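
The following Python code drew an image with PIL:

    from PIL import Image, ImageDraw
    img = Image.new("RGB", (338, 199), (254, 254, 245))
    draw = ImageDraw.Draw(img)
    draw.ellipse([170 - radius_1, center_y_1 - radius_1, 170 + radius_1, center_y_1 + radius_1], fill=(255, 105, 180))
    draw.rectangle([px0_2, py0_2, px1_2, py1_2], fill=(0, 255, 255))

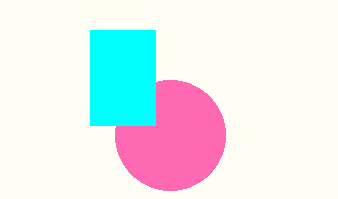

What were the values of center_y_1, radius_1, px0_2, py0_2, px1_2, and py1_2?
center_y_1 = 135; radius_1 = 55; px0_2 = 90; py0_2 = 30; px1_2 = 155; py1_2 = 125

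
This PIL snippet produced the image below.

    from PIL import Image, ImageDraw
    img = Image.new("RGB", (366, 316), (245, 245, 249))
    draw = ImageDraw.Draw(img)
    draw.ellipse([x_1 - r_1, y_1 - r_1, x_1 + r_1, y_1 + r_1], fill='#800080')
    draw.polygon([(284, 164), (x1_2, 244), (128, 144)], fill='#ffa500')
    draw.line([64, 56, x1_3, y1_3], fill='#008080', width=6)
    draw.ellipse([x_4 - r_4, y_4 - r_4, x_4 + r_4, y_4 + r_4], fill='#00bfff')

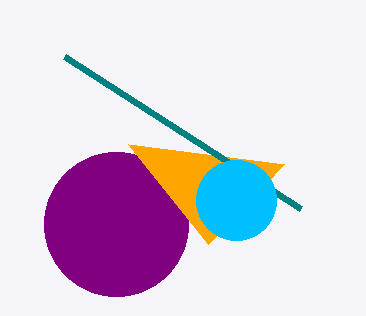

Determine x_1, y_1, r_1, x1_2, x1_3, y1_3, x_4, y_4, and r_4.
x_1 = 116, y_1 = 224, r_1 = 72, x1_2 = 208, x1_3 = 300, y1_3 = 208, x_4 = 236, y_4 = 200, r_4 = 40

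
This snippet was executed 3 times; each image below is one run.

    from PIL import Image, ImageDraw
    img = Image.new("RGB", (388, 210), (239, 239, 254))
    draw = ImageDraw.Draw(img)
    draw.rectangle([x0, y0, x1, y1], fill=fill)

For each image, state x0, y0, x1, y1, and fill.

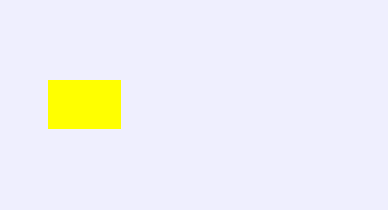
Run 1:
x0 = 48
y0 = 80
x1 = 120
y1 = 128
fill = 'yellow'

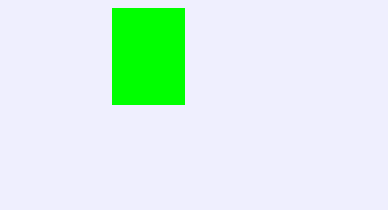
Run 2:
x0 = 112; y0 = 8; x1 = 184; y1 = 104; fill = 'lime'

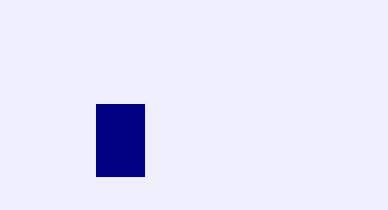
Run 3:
x0 = 96
y0 = 104
x1 = 144
y1 = 176
fill = 'navy'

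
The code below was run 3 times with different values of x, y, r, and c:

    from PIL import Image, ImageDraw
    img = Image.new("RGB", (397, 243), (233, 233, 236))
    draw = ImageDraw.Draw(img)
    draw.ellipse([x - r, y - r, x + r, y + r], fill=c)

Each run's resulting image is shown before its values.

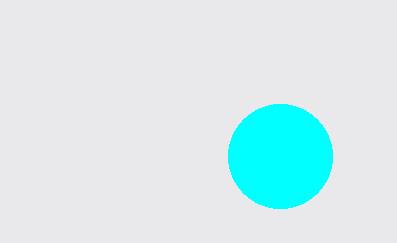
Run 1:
x = 280; y = 156; r = 52; c = 'cyan'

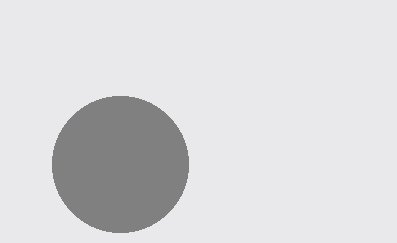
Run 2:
x = 120; y = 164; r = 68; c = 'gray'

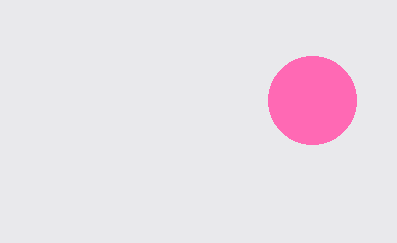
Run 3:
x = 312
y = 100
r = 44
c = 'hotpink'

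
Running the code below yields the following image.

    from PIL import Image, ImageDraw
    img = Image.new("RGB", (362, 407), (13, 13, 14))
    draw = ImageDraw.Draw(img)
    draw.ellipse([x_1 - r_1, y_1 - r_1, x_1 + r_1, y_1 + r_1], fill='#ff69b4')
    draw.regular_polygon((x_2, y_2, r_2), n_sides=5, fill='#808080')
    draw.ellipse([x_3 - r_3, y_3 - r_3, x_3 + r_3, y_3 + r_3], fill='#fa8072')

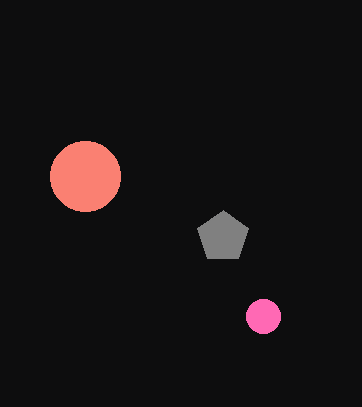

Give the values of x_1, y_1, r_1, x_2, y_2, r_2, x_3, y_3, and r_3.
x_1 = 263, y_1 = 316, r_1 = 17, x_2 = 223, y_2 = 237, r_2 = 27, x_3 = 85, y_3 = 176, r_3 = 35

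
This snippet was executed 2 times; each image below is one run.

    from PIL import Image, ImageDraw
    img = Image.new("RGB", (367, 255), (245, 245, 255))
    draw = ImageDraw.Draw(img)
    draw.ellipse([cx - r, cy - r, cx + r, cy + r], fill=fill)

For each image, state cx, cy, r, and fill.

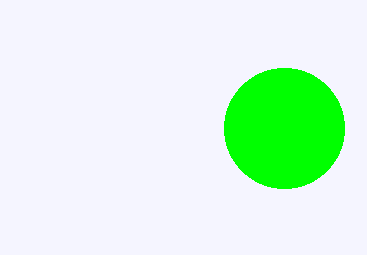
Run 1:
cx = 284
cy = 128
r = 60
fill = 'lime'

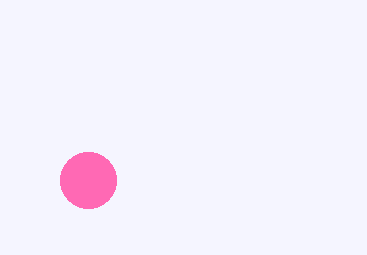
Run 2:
cx = 88; cy = 180; r = 28; fill = 'hotpink'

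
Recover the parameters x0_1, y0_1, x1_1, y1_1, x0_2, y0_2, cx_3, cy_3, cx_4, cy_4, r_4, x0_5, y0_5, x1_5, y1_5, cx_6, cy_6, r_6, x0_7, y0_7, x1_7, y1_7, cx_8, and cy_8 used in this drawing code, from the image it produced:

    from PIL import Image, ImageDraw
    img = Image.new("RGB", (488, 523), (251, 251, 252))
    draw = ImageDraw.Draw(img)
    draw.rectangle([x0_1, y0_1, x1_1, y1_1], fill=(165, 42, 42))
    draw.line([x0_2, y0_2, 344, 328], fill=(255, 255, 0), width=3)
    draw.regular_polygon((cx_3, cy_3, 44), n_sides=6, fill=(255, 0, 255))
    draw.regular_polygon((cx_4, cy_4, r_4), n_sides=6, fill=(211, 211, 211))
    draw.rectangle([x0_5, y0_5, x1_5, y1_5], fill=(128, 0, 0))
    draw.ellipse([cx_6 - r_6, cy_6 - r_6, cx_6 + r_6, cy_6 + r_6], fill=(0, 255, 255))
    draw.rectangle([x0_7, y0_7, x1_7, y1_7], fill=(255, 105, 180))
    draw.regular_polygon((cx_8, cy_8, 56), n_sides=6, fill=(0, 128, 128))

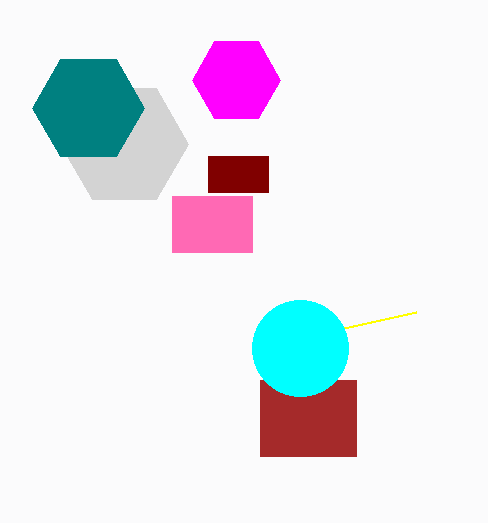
x0_1 = 260; y0_1 = 380; x1_1 = 356; y1_1 = 456; x0_2 = 416; y0_2 = 312; cx_3 = 236; cy_3 = 80; cx_4 = 124; cy_4 = 144; r_4 = 64; x0_5 = 208; y0_5 = 156; x1_5 = 268; y1_5 = 192; cx_6 = 300; cy_6 = 348; r_6 = 48; x0_7 = 172; y0_7 = 196; x1_7 = 252; y1_7 = 252; cx_8 = 88; cy_8 = 108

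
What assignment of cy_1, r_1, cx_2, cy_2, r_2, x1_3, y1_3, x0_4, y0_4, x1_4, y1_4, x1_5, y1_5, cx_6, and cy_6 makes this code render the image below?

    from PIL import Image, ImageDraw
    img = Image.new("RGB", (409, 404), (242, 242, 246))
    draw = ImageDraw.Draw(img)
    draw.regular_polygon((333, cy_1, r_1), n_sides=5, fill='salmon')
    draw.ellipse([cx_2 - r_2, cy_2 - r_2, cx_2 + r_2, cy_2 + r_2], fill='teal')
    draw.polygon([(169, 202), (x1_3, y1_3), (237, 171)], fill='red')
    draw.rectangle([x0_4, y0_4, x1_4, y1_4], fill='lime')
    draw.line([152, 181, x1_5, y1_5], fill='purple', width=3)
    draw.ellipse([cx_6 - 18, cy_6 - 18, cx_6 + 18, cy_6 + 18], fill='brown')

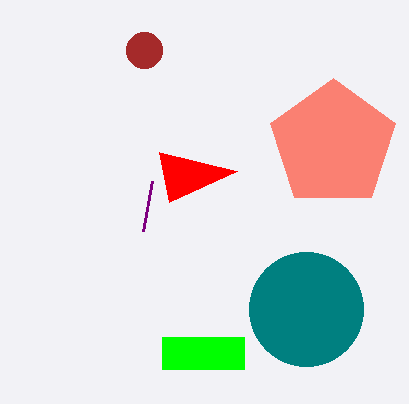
cy_1 = 144, r_1 = 66, cx_2 = 306, cy_2 = 309, r_2 = 57, x1_3 = 159, y1_3 = 152, x0_4 = 162, y0_4 = 337, x1_4 = 244, y1_4 = 369, x1_5 = 143, y1_5 = 231, cx_6 = 144, cy_6 = 50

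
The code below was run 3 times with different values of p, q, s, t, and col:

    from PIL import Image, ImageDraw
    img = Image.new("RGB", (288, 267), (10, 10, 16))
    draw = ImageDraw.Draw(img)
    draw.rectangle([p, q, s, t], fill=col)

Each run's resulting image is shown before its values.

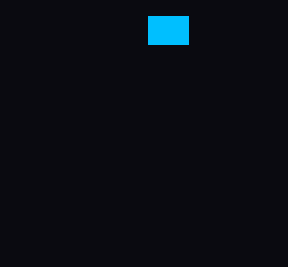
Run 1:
p = 148
q = 16
s = 188
t = 44
col = 'deepskyblue'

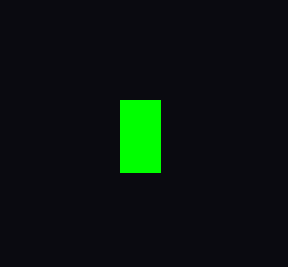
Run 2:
p = 120; q = 100; s = 160; t = 172; col = 'lime'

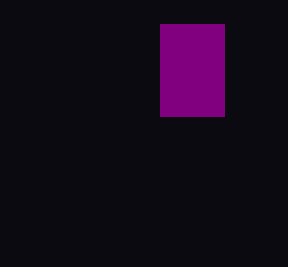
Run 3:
p = 160, q = 24, s = 224, t = 116, col = 'purple'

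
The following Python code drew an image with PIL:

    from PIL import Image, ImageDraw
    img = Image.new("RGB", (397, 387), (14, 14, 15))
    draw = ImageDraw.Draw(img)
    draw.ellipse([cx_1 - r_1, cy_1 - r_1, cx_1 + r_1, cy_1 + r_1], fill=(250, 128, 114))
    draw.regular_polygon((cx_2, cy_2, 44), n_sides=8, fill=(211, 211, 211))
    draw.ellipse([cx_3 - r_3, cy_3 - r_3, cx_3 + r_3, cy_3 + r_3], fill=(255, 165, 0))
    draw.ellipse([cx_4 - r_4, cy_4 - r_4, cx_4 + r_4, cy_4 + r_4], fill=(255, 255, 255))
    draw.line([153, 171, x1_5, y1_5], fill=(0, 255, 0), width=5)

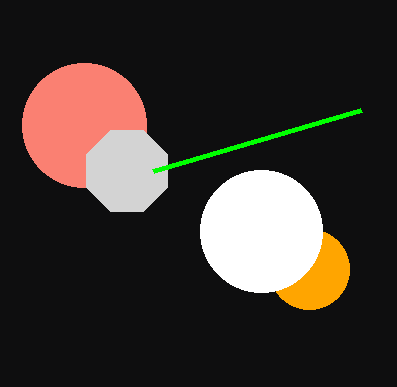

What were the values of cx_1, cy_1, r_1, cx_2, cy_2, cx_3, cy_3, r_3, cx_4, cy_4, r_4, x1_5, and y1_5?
cx_1 = 84
cy_1 = 125
r_1 = 62
cx_2 = 127
cy_2 = 171
cx_3 = 309
cy_3 = 269
r_3 = 40
cx_4 = 261
cy_4 = 231
r_4 = 61
x1_5 = 361
y1_5 = 110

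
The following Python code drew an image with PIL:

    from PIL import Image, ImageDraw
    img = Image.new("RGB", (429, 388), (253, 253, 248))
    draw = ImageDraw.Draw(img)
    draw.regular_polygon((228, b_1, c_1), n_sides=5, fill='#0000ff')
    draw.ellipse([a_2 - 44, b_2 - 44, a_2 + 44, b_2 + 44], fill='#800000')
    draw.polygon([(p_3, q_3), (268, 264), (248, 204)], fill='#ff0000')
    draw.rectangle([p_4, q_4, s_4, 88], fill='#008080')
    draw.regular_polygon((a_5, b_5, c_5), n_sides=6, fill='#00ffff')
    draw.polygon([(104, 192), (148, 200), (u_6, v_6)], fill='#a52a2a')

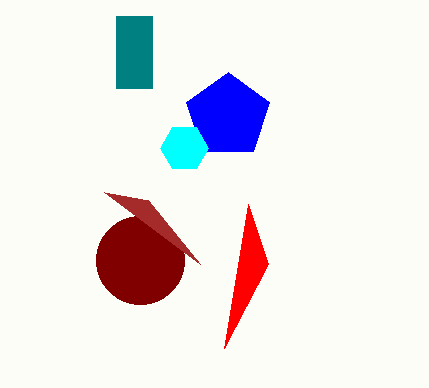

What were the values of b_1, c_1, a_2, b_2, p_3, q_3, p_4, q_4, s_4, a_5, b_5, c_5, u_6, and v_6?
b_1 = 116; c_1 = 44; a_2 = 140; b_2 = 260; p_3 = 224; q_3 = 348; p_4 = 116; q_4 = 16; s_4 = 152; a_5 = 184; b_5 = 148; c_5 = 24; u_6 = 200; v_6 = 264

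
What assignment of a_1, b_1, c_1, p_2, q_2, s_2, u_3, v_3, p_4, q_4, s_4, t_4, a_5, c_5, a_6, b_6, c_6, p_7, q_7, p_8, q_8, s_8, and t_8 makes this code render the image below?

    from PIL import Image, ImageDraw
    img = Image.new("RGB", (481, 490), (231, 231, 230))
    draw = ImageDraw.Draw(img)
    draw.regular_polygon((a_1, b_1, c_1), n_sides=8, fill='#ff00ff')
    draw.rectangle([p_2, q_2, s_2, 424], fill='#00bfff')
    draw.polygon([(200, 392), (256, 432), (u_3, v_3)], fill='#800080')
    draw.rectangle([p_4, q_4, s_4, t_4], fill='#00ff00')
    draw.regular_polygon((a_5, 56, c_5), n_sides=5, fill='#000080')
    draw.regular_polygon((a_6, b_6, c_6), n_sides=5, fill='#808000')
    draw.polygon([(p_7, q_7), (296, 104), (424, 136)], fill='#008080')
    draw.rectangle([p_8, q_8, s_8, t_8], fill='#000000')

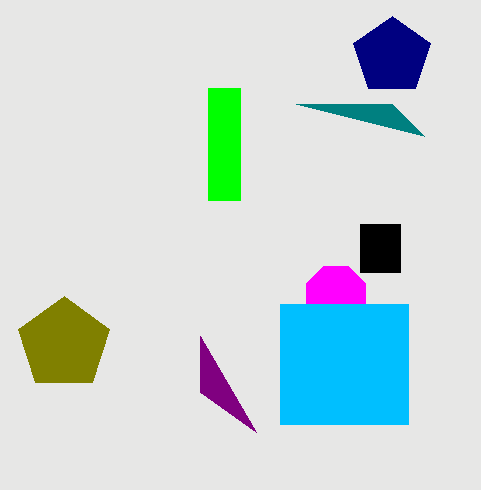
a_1 = 336, b_1 = 296, c_1 = 32, p_2 = 280, q_2 = 304, s_2 = 408, u_3 = 200, v_3 = 336, p_4 = 208, q_4 = 88, s_4 = 240, t_4 = 200, a_5 = 392, c_5 = 40, a_6 = 64, b_6 = 344, c_6 = 48, p_7 = 392, q_7 = 104, p_8 = 360, q_8 = 224, s_8 = 400, t_8 = 272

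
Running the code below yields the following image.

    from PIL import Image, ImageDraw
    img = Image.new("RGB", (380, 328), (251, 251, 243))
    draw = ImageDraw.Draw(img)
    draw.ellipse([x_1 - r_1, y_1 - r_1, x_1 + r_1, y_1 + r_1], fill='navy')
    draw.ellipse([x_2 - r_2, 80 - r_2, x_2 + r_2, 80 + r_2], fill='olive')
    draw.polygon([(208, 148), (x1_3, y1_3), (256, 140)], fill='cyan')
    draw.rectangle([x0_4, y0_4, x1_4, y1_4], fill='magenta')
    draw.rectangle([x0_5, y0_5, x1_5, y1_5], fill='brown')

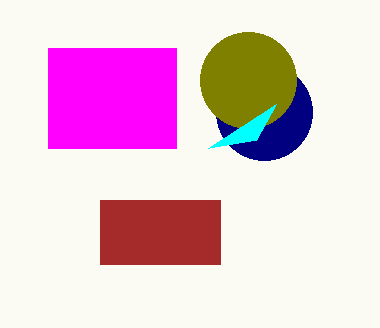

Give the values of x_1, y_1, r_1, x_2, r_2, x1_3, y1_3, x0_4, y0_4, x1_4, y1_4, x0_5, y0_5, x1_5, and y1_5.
x_1 = 264; y_1 = 112; r_1 = 48; x_2 = 248; r_2 = 48; x1_3 = 276; y1_3 = 104; x0_4 = 48; y0_4 = 48; x1_4 = 176; y1_4 = 148; x0_5 = 100; y0_5 = 200; x1_5 = 220; y1_5 = 264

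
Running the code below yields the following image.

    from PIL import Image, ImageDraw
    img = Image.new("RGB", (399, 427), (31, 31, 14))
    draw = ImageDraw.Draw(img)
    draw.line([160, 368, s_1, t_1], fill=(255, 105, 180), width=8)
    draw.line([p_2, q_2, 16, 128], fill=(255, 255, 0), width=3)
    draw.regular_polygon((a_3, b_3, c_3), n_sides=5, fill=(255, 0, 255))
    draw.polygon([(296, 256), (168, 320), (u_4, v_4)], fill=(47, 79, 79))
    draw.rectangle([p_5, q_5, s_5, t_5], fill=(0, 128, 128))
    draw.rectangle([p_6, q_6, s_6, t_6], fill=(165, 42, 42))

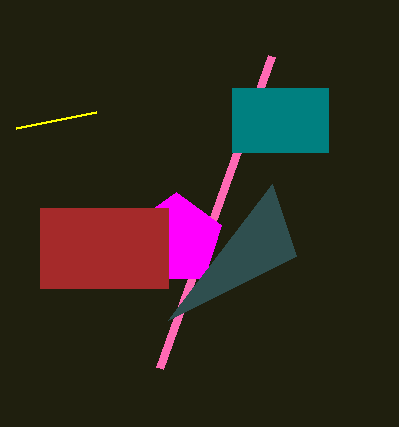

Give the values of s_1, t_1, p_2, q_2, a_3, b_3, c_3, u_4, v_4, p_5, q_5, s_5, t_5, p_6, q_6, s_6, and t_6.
s_1 = 272, t_1 = 56, p_2 = 96, q_2 = 112, a_3 = 176, b_3 = 240, c_3 = 48, u_4 = 272, v_4 = 184, p_5 = 232, q_5 = 88, s_5 = 328, t_5 = 152, p_6 = 40, q_6 = 208, s_6 = 168, t_6 = 288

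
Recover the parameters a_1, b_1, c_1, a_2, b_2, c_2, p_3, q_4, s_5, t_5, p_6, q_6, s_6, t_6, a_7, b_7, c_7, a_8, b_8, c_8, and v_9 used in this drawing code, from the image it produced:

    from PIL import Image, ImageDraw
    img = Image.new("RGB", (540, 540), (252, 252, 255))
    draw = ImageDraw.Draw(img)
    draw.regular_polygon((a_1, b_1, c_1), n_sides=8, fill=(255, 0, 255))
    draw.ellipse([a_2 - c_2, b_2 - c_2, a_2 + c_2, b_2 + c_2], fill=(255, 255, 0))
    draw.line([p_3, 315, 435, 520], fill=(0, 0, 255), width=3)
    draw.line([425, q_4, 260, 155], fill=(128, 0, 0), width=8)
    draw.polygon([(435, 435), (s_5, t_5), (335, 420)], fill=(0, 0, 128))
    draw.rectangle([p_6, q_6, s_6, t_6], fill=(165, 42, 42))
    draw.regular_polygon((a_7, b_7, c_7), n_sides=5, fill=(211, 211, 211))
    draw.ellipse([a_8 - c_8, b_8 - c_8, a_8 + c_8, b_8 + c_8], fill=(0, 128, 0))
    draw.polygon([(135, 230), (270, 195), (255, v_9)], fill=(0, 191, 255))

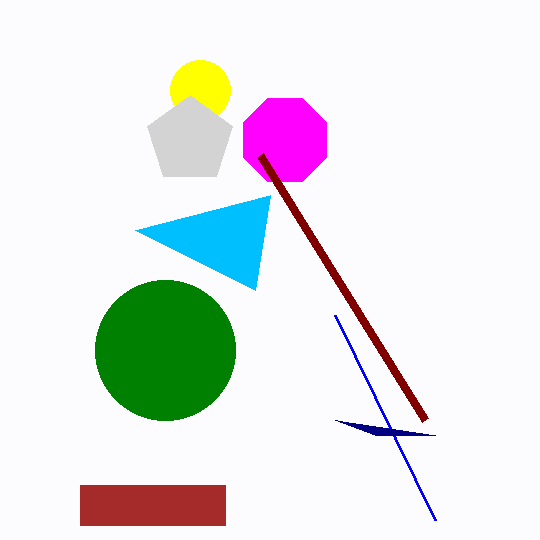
a_1 = 285; b_1 = 140; c_1 = 45; a_2 = 200; b_2 = 90; c_2 = 30; p_3 = 335; q_4 = 420; s_5 = 375; t_5 = 435; p_6 = 80; q_6 = 485; s_6 = 225; t_6 = 525; a_7 = 190; b_7 = 140; c_7 = 45; a_8 = 165; b_8 = 350; c_8 = 70; v_9 = 290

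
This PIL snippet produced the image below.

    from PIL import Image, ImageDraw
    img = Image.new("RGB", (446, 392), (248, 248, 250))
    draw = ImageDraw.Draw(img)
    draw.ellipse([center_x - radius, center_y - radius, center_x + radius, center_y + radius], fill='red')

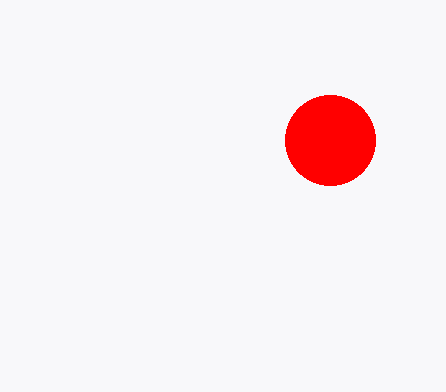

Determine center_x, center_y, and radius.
center_x = 330; center_y = 140; radius = 45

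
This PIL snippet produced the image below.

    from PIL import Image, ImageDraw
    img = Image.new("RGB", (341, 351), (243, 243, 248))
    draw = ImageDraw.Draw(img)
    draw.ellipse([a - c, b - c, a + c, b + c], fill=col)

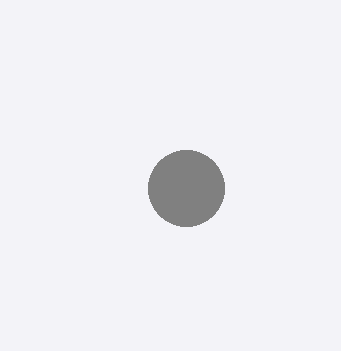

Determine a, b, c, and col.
a = 186, b = 188, c = 38, col = 'gray'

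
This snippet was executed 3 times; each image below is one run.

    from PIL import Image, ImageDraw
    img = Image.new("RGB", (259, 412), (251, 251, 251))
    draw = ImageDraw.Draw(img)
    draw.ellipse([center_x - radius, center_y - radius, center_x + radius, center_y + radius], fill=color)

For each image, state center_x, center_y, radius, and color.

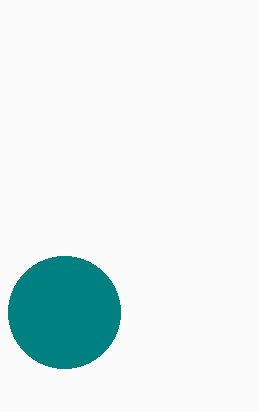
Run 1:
center_x = 64, center_y = 312, radius = 56, color = 'teal'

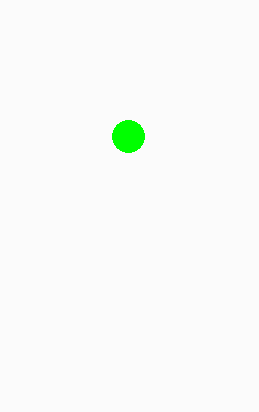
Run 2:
center_x = 128; center_y = 136; radius = 16; color = 'lime'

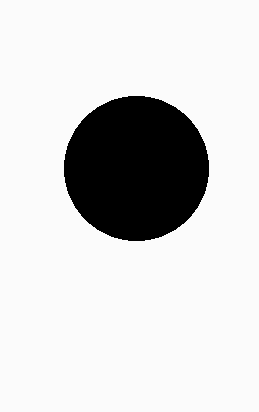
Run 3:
center_x = 136, center_y = 168, radius = 72, color = 'black'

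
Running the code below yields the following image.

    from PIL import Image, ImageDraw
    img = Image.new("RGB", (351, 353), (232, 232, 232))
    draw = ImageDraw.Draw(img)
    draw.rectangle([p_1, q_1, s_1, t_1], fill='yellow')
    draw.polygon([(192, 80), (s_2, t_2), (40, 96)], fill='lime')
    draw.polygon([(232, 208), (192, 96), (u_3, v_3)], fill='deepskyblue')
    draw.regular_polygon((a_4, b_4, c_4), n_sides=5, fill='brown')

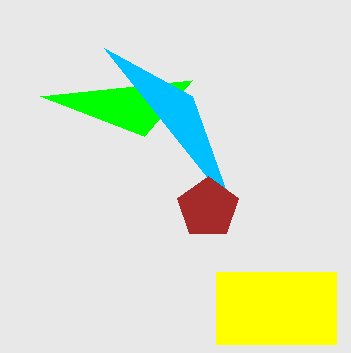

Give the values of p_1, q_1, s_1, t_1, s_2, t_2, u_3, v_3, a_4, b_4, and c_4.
p_1 = 216; q_1 = 272; s_1 = 336; t_1 = 344; s_2 = 144; t_2 = 136; u_3 = 104; v_3 = 48; a_4 = 208; b_4 = 208; c_4 = 32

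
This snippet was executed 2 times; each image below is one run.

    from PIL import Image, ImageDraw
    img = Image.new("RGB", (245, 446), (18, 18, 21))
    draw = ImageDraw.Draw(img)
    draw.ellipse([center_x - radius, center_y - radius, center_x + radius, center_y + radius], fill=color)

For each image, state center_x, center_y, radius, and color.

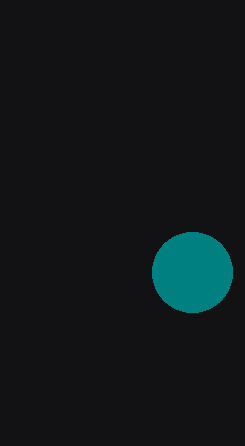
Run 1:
center_x = 192, center_y = 272, radius = 40, color = 'teal'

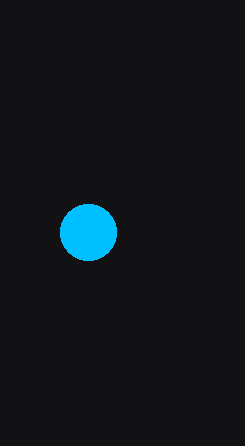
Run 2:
center_x = 88
center_y = 232
radius = 28
color = 'deepskyblue'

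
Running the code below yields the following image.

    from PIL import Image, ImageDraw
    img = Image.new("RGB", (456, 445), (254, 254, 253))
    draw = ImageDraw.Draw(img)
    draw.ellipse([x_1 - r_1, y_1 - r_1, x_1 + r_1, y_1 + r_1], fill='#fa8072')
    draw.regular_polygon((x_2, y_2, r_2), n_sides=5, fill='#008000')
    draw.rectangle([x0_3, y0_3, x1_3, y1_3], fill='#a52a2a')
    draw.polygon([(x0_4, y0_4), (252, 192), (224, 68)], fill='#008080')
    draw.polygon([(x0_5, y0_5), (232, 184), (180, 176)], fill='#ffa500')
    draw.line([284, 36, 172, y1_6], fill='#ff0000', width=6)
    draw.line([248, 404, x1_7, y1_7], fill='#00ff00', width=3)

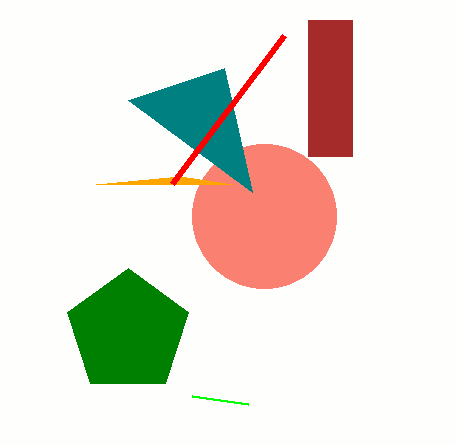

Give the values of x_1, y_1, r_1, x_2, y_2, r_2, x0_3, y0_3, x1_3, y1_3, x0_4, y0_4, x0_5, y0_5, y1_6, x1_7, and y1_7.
x_1 = 264, y_1 = 216, r_1 = 72, x_2 = 128, y_2 = 332, r_2 = 64, x0_3 = 308, y0_3 = 20, x1_3 = 352, y1_3 = 156, x0_4 = 128, y0_4 = 100, x0_5 = 96, y0_5 = 184, y1_6 = 184, x1_7 = 192, y1_7 = 396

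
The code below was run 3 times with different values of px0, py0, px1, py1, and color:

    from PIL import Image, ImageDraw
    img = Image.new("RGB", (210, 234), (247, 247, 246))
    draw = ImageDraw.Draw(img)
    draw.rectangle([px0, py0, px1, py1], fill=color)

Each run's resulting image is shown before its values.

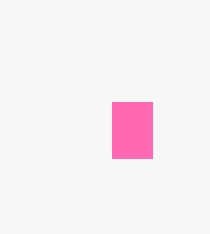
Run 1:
px0 = 112, py0 = 102, px1 = 152, py1 = 158, color = 'hotpink'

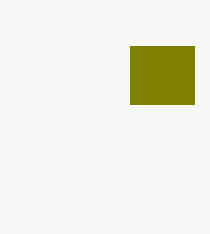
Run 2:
px0 = 130
py0 = 46
px1 = 194
py1 = 104
color = 'olive'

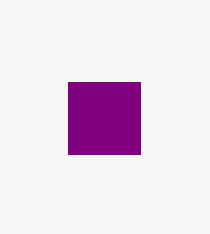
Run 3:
px0 = 68, py0 = 82, px1 = 140, py1 = 154, color = 'purple'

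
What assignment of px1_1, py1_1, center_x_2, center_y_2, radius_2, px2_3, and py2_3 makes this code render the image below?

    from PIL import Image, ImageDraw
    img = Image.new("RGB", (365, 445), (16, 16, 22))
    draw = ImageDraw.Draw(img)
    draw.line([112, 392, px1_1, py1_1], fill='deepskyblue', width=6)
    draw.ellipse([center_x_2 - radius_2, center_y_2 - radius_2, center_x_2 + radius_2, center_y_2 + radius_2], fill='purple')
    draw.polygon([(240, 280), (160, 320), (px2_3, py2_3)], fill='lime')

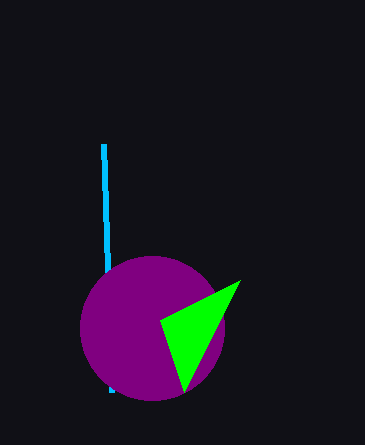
px1_1 = 104, py1_1 = 144, center_x_2 = 152, center_y_2 = 328, radius_2 = 72, px2_3 = 184, py2_3 = 392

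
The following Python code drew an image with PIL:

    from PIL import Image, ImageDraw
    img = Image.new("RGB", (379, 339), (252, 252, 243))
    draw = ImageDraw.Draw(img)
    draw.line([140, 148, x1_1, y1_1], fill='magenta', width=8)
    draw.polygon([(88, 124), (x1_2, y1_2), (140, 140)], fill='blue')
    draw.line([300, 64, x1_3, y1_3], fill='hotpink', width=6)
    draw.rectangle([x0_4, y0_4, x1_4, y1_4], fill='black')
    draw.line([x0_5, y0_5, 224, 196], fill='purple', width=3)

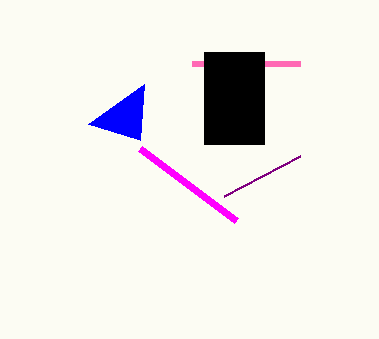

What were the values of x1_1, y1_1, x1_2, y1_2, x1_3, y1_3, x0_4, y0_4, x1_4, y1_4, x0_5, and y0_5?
x1_1 = 236; y1_1 = 220; x1_2 = 144; y1_2 = 84; x1_3 = 192; y1_3 = 64; x0_4 = 204; y0_4 = 52; x1_4 = 264; y1_4 = 144; x0_5 = 300; y0_5 = 156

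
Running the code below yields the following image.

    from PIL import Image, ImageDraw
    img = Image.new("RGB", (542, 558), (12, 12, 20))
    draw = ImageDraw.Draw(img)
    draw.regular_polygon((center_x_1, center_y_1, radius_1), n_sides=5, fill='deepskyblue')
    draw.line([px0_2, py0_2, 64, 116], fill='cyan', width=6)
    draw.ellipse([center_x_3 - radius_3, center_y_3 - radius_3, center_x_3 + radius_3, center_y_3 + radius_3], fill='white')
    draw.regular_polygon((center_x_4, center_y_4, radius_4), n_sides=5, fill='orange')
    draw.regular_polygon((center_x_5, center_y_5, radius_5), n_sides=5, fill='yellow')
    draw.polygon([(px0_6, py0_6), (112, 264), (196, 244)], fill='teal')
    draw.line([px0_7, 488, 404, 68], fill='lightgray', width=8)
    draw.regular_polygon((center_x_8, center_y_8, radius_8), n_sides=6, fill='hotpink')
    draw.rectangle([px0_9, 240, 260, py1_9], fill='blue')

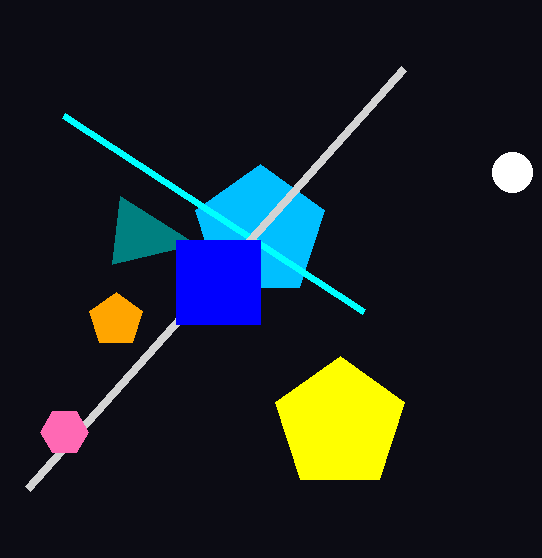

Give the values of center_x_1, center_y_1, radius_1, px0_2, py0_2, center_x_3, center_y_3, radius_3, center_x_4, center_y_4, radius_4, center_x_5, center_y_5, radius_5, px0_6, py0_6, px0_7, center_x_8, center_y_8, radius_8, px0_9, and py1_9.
center_x_1 = 260
center_y_1 = 232
radius_1 = 68
px0_2 = 364
py0_2 = 312
center_x_3 = 512
center_y_3 = 172
radius_3 = 20
center_x_4 = 116
center_y_4 = 320
radius_4 = 28
center_x_5 = 340
center_y_5 = 424
radius_5 = 68
px0_6 = 120
py0_6 = 196
px0_7 = 28
center_x_8 = 64
center_y_8 = 432
radius_8 = 24
px0_9 = 176
py1_9 = 324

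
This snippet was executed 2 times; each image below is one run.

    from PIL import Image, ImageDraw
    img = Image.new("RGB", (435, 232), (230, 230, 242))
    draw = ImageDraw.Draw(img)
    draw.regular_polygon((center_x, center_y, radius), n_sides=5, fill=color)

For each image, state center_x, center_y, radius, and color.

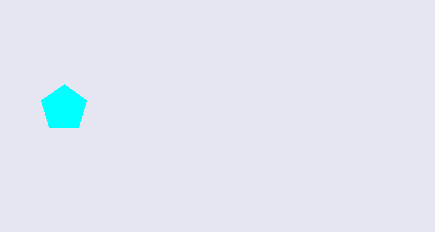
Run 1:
center_x = 64, center_y = 108, radius = 24, color = 'cyan'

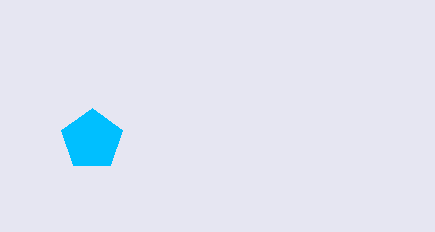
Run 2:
center_x = 92, center_y = 140, radius = 32, color = 'deepskyblue'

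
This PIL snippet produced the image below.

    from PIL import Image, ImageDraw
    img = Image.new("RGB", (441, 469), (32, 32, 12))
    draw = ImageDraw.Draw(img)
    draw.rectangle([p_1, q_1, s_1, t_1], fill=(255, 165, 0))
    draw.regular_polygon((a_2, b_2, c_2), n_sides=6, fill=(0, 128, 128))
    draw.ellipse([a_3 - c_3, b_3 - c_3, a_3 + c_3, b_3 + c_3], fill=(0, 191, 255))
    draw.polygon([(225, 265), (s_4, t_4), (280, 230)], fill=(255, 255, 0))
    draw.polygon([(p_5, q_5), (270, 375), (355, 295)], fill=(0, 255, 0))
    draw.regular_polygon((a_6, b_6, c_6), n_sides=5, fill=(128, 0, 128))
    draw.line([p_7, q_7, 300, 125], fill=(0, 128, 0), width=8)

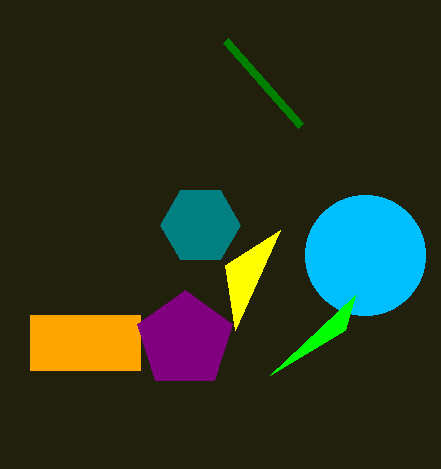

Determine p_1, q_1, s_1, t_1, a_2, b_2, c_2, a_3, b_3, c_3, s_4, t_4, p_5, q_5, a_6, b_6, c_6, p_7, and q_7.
p_1 = 30, q_1 = 315, s_1 = 140, t_1 = 370, a_2 = 200, b_2 = 225, c_2 = 40, a_3 = 365, b_3 = 255, c_3 = 60, s_4 = 235, t_4 = 330, p_5 = 345, q_5 = 330, a_6 = 185, b_6 = 340, c_6 = 50, p_7 = 225, q_7 = 40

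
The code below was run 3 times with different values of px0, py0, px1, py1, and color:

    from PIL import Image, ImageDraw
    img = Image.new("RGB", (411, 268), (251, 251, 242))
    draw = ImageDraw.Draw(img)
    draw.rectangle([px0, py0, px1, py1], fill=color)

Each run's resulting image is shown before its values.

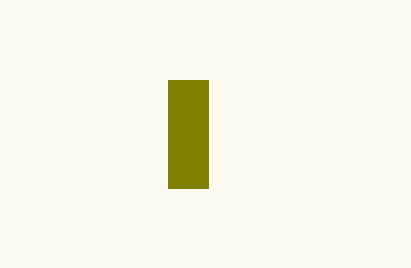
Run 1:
px0 = 168; py0 = 80; px1 = 208; py1 = 188; color = 'olive'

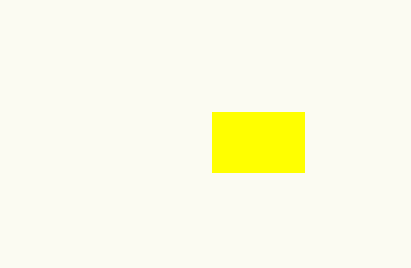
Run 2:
px0 = 212; py0 = 112; px1 = 304; py1 = 172; color = 'yellow'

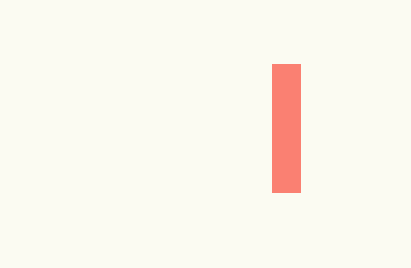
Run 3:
px0 = 272, py0 = 64, px1 = 300, py1 = 192, color = 'salmon'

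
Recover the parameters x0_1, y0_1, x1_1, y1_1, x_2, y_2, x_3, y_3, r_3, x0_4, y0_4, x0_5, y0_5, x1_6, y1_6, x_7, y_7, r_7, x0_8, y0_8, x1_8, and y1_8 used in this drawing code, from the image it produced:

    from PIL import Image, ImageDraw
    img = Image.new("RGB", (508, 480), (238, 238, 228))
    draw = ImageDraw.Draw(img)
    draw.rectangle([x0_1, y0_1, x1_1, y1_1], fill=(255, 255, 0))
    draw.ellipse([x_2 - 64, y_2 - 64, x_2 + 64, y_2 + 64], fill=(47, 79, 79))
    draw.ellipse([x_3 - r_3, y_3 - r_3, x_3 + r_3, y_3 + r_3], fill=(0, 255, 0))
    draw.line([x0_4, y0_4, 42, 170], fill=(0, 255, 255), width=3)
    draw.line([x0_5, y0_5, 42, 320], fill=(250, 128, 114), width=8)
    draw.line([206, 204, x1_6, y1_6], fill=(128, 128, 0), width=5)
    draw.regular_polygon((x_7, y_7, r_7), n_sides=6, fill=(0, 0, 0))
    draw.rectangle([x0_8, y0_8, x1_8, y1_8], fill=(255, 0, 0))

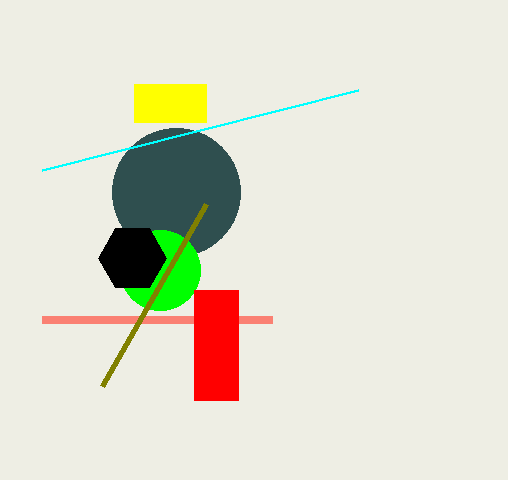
x0_1 = 134; y0_1 = 84; x1_1 = 206; y1_1 = 122; x_2 = 176; y_2 = 192; x_3 = 160; y_3 = 270; r_3 = 40; x0_4 = 358; y0_4 = 90; x0_5 = 272; y0_5 = 320; x1_6 = 102; y1_6 = 386; x_7 = 132; y_7 = 258; r_7 = 34; x0_8 = 194; y0_8 = 290; x1_8 = 238; y1_8 = 400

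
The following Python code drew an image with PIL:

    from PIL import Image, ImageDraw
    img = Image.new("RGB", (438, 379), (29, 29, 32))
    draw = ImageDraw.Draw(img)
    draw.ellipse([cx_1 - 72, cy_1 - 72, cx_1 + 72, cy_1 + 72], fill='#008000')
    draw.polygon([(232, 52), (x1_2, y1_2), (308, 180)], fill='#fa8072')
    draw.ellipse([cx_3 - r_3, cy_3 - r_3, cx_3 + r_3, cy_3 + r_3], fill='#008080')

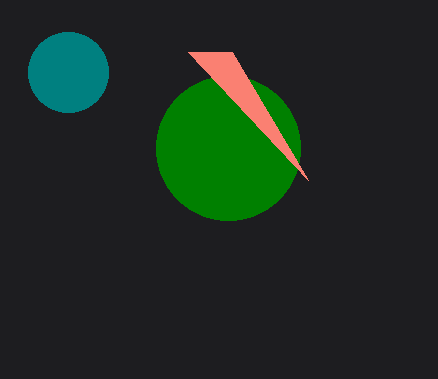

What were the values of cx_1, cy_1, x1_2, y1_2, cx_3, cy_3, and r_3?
cx_1 = 228; cy_1 = 148; x1_2 = 188; y1_2 = 52; cx_3 = 68; cy_3 = 72; r_3 = 40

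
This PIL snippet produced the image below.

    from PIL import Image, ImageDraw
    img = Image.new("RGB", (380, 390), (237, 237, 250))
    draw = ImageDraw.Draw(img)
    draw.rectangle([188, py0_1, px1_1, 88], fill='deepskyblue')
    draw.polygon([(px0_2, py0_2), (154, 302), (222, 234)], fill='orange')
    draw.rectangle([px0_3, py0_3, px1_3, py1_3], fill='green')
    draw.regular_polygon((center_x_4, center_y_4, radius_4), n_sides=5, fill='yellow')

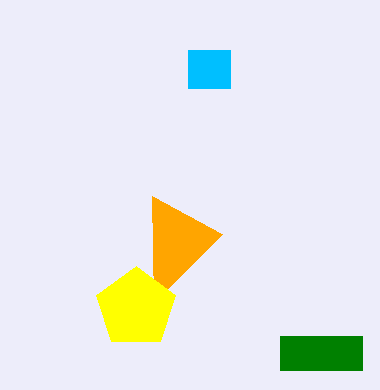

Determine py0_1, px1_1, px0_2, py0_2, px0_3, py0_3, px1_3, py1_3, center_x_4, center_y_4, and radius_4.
py0_1 = 50, px1_1 = 230, px0_2 = 152, py0_2 = 196, px0_3 = 280, py0_3 = 336, px1_3 = 362, py1_3 = 370, center_x_4 = 136, center_y_4 = 308, radius_4 = 42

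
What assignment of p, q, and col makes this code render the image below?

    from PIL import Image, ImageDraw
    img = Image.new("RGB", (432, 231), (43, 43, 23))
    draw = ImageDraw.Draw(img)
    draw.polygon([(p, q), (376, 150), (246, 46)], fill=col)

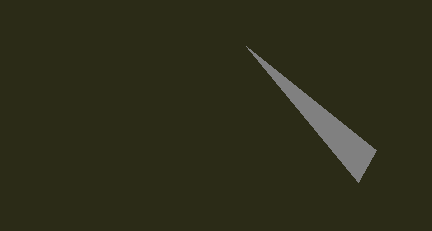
p = 358; q = 182; col = 'gray'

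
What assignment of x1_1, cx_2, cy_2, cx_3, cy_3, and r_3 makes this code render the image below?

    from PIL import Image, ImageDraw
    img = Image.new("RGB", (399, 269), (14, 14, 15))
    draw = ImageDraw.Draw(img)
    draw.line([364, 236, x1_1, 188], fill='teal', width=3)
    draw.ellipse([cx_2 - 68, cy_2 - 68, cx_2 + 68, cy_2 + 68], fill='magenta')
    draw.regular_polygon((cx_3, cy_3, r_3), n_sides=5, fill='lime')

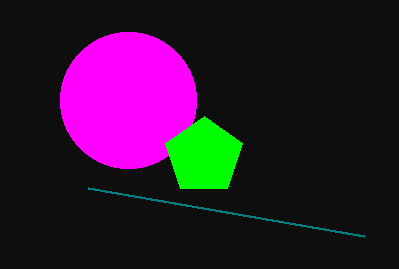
x1_1 = 88
cx_2 = 128
cy_2 = 100
cx_3 = 204
cy_3 = 156
r_3 = 40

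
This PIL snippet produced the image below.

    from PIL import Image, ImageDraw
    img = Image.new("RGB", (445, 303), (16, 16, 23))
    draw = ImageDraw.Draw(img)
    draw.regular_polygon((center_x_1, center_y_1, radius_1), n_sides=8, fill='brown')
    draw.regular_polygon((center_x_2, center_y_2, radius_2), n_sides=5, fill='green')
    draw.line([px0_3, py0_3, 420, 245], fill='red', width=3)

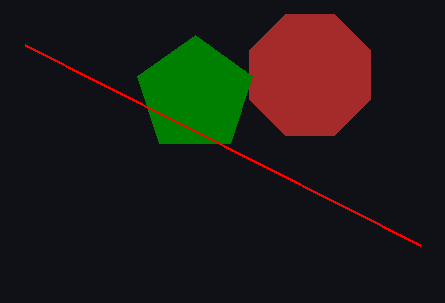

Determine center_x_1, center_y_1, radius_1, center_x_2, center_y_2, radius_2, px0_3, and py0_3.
center_x_1 = 310; center_y_1 = 75; radius_1 = 65; center_x_2 = 195; center_y_2 = 95; radius_2 = 60; px0_3 = 25; py0_3 = 45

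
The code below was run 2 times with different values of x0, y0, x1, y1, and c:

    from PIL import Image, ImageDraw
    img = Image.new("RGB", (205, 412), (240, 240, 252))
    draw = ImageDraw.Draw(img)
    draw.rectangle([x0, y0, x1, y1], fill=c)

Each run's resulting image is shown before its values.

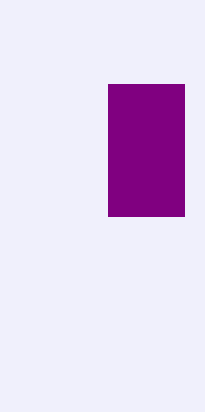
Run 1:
x0 = 108, y0 = 84, x1 = 184, y1 = 216, c = 'purple'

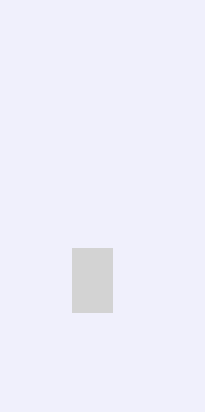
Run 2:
x0 = 72
y0 = 248
x1 = 112
y1 = 312
c = 'lightgray'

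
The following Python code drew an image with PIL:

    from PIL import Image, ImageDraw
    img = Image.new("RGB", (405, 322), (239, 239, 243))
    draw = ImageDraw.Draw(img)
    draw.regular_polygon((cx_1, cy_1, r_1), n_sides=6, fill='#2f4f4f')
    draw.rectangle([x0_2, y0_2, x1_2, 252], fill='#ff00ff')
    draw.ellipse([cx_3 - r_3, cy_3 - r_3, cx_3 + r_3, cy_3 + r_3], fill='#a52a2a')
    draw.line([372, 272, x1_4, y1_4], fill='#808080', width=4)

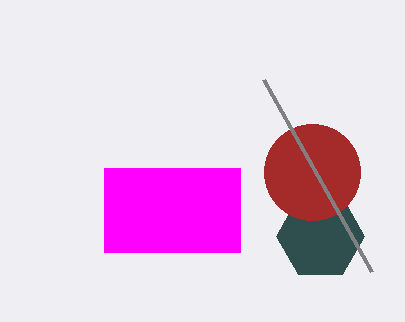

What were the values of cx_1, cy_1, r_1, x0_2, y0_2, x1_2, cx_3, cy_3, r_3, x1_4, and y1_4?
cx_1 = 320; cy_1 = 236; r_1 = 44; x0_2 = 104; y0_2 = 168; x1_2 = 240; cx_3 = 312; cy_3 = 172; r_3 = 48; x1_4 = 264; y1_4 = 80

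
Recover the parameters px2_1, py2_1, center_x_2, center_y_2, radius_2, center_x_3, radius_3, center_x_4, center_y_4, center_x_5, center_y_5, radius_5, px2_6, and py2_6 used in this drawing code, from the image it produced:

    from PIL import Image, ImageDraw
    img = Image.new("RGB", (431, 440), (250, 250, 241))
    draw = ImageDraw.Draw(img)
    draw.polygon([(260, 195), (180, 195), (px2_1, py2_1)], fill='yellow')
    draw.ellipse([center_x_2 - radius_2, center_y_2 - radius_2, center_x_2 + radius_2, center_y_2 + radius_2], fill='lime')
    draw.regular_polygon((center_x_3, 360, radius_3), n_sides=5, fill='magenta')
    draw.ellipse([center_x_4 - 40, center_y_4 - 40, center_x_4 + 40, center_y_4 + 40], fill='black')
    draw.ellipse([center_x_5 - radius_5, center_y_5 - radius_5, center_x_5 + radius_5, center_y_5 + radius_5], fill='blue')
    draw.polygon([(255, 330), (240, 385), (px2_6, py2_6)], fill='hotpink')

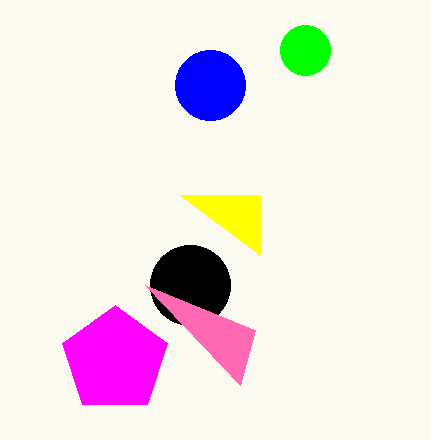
px2_1 = 260; py2_1 = 255; center_x_2 = 305; center_y_2 = 50; radius_2 = 25; center_x_3 = 115; radius_3 = 55; center_x_4 = 190; center_y_4 = 285; center_x_5 = 210; center_y_5 = 85; radius_5 = 35; px2_6 = 145; py2_6 = 285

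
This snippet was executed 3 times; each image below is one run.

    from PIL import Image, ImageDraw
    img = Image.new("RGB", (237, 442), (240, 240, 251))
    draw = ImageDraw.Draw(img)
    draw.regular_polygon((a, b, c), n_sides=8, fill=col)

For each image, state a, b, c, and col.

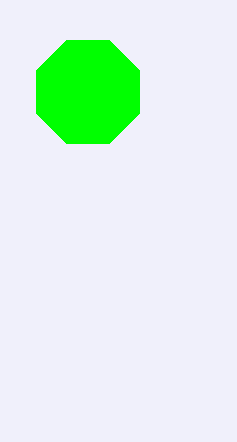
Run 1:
a = 88, b = 92, c = 56, col = 'lime'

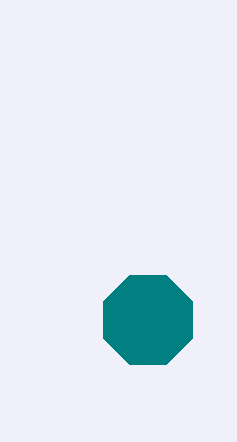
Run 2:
a = 148
b = 320
c = 48
col = 'teal'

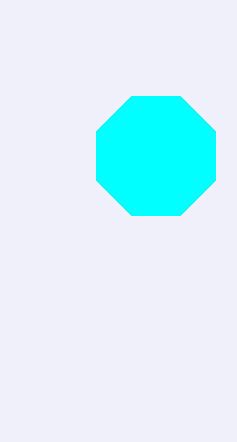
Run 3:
a = 156
b = 156
c = 64
col = 'cyan'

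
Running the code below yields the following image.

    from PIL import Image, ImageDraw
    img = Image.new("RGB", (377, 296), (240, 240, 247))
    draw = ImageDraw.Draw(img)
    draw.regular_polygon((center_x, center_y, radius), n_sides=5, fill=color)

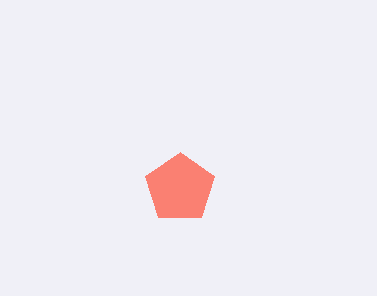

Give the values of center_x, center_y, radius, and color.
center_x = 180; center_y = 188; radius = 36; color = 'salmon'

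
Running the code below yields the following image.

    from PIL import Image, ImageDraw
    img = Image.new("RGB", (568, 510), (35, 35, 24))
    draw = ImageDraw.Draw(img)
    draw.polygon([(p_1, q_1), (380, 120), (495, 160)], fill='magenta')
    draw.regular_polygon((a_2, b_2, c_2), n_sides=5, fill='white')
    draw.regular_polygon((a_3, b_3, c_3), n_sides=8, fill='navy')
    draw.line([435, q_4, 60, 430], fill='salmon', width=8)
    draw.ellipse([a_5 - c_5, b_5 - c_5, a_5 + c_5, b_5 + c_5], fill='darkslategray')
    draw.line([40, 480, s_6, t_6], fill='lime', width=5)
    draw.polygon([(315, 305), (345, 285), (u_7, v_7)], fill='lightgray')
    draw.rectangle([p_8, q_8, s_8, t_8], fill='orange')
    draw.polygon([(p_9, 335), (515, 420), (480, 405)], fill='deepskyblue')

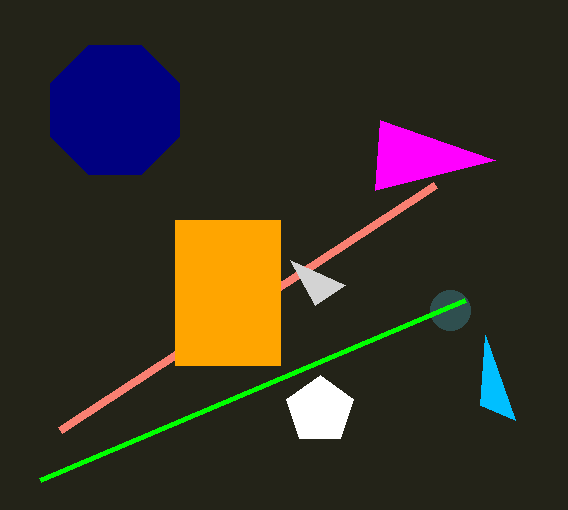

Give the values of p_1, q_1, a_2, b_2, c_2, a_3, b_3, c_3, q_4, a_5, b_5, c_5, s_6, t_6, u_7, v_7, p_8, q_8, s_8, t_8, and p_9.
p_1 = 375, q_1 = 190, a_2 = 320, b_2 = 410, c_2 = 35, a_3 = 115, b_3 = 110, c_3 = 70, q_4 = 185, a_5 = 450, b_5 = 310, c_5 = 20, s_6 = 465, t_6 = 300, u_7 = 290, v_7 = 260, p_8 = 175, q_8 = 220, s_8 = 280, t_8 = 365, p_9 = 485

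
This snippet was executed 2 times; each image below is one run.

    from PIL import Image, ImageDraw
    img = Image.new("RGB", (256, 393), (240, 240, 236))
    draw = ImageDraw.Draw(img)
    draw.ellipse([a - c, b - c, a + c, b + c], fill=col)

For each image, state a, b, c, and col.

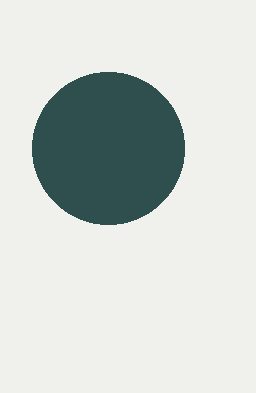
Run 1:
a = 108, b = 148, c = 76, col = 'darkslategray'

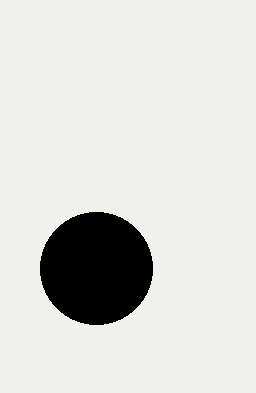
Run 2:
a = 96
b = 268
c = 56
col = 'black'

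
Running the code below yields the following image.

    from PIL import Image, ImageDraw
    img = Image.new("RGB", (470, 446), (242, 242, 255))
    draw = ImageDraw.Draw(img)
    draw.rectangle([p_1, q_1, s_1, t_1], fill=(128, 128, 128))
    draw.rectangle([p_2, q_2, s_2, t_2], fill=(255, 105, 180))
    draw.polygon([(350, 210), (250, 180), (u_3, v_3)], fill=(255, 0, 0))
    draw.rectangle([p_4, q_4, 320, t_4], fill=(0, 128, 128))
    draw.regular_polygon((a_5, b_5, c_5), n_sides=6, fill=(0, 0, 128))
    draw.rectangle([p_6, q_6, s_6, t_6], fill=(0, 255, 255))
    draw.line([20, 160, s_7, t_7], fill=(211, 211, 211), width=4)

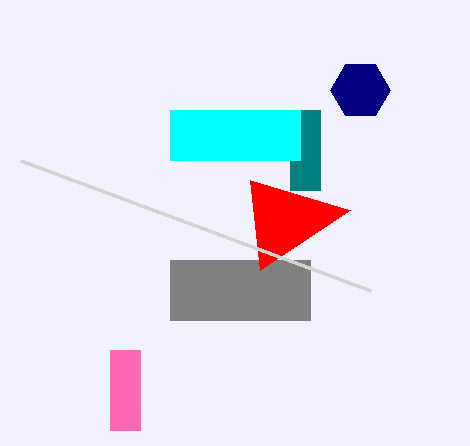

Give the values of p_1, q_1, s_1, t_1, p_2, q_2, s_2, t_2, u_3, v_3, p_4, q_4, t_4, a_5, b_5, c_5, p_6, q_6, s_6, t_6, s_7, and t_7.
p_1 = 170
q_1 = 260
s_1 = 310
t_1 = 320
p_2 = 110
q_2 = 350
s_2 = 140
t_2 = 430
u_3 = 260
v_3 = 270
p_4 = 290
q_4 = 110
t_4 = 190
a_5 = 360
b_5 = 90
c_5 = 30
p_6 = 170
q_6 = 110
s_6 = 300
t_6 = 160
s_7 = 370
t_7 = 290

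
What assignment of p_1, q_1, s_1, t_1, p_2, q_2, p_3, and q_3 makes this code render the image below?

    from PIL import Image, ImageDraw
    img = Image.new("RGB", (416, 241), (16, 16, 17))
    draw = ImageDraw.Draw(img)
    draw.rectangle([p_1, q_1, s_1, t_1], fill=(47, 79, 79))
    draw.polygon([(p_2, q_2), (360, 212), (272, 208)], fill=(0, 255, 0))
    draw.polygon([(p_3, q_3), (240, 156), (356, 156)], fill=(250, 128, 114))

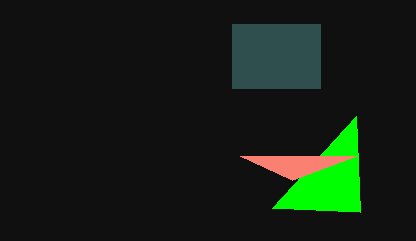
p_1 = 232, q_1 = 24, s_1 = 320, t_1 = 88, p_2 = 356, q_2 = 116, p_3 = 292, q_3 = 180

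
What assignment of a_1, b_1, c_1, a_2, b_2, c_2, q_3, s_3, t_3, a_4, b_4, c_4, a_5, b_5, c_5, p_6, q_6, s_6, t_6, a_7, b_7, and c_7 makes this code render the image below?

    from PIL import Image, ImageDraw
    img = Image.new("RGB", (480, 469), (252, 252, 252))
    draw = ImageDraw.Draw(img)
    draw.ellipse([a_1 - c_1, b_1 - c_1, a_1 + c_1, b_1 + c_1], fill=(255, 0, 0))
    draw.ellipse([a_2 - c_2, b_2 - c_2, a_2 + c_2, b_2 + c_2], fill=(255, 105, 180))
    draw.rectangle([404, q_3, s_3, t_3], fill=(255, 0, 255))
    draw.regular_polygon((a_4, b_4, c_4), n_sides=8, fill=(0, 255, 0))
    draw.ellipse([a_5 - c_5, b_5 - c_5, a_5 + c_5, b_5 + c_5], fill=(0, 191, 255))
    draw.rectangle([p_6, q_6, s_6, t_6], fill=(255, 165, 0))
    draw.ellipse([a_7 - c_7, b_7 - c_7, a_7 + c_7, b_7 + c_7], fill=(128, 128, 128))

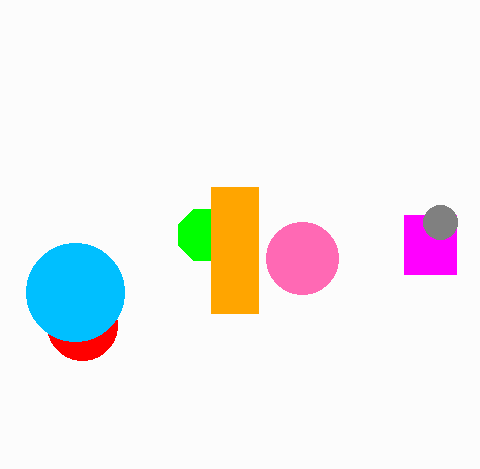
a_1 = 82; b_1 = 325; c_1 = 35; a_2 = 302; b_2 = 258; c_2 = 36; q_3 = 215; s_3 = 456; t_3 = 274; a_4 = 204; b_4 = 235; c_4 = 28; a_5 = 75; b_5 = 292; c_5 = 49; p_6 = 211; q_6 = 187; s_6 = 258; t_6 = 313; a_7 = 440; b_7 = 222; c_7 = 17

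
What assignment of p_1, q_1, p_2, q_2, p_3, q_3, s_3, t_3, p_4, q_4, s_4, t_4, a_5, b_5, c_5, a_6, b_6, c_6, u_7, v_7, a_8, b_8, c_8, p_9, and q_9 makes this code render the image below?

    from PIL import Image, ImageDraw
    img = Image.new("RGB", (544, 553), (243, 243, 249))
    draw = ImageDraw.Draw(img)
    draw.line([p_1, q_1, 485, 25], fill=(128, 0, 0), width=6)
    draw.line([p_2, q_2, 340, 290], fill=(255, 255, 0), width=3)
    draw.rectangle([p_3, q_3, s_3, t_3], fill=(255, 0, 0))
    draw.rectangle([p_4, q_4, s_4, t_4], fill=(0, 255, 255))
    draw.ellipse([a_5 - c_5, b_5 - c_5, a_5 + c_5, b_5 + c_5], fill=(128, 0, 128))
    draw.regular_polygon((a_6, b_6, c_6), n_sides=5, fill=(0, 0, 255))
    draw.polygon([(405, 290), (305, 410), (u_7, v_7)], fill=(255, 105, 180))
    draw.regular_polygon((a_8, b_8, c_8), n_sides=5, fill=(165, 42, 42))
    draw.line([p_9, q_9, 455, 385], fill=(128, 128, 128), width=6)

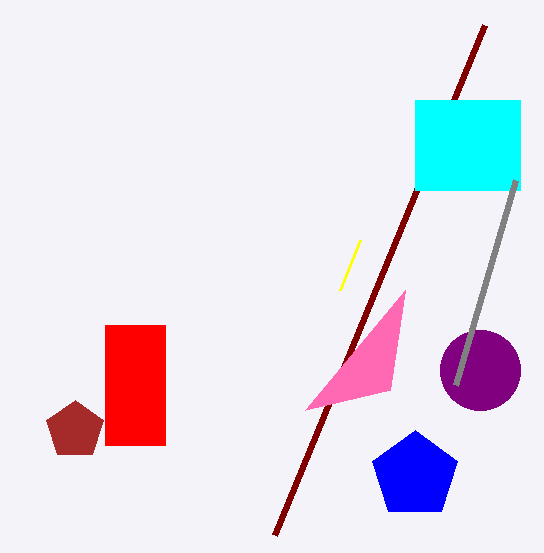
p_1 = 275; q_1 = 535; p_2 = 360; q_2 = 240; p_3 = 105; q_3 = 325; s_3 = 165; t_3 = 445; p_4 = 415; q_4 = 100; s_4 = 520; t_4 = 190; a_5 = 480; b_5 = 370; c_5 = 40; a_6 = 415; b_6 = 475; c_6 = 45; u_7 = 390; v_7 = 390; a_8 = 75; b_8 = 430; c_8 = 30; p_9 = 515; q_9 = 180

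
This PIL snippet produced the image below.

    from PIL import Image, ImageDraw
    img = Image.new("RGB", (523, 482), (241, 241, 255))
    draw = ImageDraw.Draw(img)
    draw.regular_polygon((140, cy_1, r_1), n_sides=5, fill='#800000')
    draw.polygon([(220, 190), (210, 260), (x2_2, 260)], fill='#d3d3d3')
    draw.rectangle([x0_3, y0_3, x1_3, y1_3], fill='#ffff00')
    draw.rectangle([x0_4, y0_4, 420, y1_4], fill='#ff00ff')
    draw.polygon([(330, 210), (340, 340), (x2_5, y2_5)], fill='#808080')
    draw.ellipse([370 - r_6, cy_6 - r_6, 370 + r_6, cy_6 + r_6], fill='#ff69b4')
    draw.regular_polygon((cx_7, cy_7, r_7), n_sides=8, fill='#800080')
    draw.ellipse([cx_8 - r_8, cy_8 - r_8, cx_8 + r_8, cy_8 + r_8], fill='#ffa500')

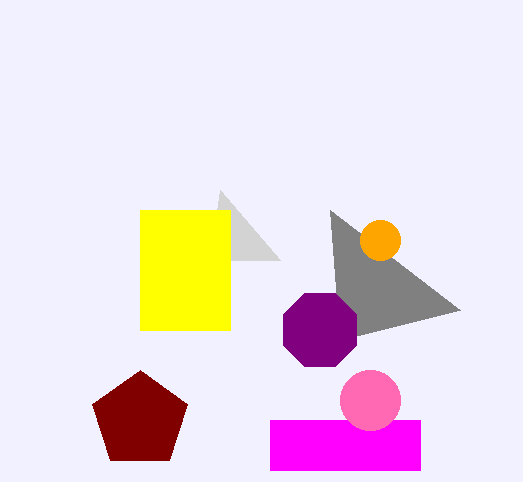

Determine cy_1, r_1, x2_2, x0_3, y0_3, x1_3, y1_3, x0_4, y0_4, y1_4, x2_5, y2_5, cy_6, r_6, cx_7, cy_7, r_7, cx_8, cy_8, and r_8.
cy_1 = 420; r_1 = 50; x2_2 = 280; x0_3 = 140; y0_3 = 210; x1_3 = 230; y1_3 = 330; x0_4 = 270; y0_4 = 420; y1_4 = 470; x2_5 = 460; y2_5 = 310; cy_6 = 400; r_6 = 30; cx_7 = 320; cy_7 = 330; r_7 = 40; cx_8 = 380; cy_8 = 240; r_8 = 20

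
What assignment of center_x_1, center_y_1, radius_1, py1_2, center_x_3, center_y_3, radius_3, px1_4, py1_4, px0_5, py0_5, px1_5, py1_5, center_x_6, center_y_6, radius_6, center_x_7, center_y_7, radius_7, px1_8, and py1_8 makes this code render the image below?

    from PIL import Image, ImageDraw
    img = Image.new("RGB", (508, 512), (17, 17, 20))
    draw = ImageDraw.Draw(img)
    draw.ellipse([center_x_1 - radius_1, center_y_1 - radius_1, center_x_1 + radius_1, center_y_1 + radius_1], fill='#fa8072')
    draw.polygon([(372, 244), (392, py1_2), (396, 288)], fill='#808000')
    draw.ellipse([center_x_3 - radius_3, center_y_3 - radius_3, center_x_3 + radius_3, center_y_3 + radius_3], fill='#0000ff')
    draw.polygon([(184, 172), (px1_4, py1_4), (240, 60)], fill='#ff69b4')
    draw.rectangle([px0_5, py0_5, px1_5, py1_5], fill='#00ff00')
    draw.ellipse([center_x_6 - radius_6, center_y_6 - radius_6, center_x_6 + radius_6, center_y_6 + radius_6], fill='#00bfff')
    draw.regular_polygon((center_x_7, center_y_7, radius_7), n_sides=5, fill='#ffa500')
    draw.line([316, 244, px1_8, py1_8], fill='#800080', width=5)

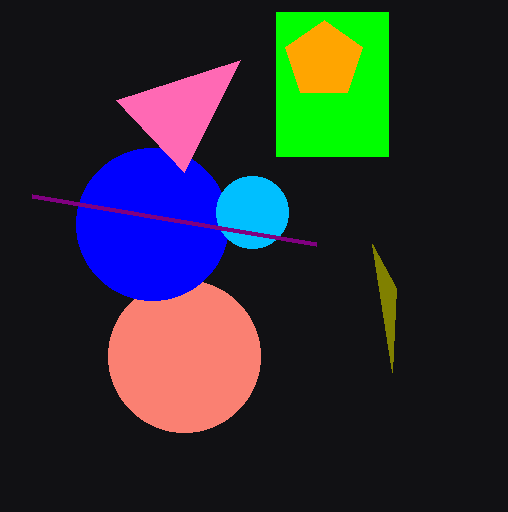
center_x_1 = 184; center_y_1 = 356; radius_1 = 76; py1_2 = 372; center_x_3 = 152; center_y_3 = 224; radius_3 = 76; px1_4 = 116; py1_4 = 100; px0_5 = 276; py0_5 = 12; px1_5 = 388; py1_5 = 156; center_x_6 = 252; center_y_6 = 212; radius_6 = 36; center_x_7 = 324; center_y_7 = 60; radius_7 = 40; px1_8 = 32; py1_8 = 196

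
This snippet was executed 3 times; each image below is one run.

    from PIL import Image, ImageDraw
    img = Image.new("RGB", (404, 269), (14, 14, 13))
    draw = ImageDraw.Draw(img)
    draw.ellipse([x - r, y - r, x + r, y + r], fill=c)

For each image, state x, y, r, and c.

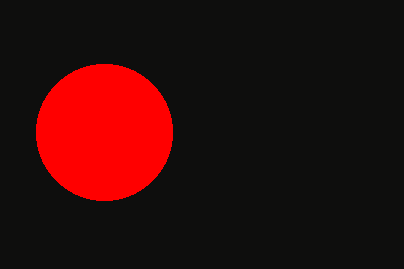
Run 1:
x = 104, y = 132, r = 68, c = 'red'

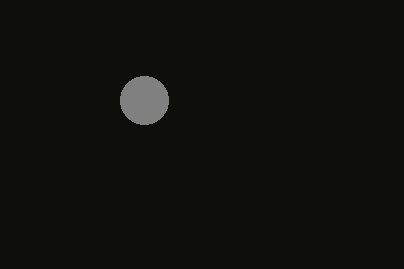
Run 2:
x = 144; y = 100; r = 24; c = 'gray'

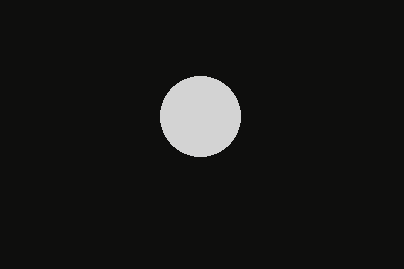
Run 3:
x = 200, y = 116, r = 40, c = 'lightgray'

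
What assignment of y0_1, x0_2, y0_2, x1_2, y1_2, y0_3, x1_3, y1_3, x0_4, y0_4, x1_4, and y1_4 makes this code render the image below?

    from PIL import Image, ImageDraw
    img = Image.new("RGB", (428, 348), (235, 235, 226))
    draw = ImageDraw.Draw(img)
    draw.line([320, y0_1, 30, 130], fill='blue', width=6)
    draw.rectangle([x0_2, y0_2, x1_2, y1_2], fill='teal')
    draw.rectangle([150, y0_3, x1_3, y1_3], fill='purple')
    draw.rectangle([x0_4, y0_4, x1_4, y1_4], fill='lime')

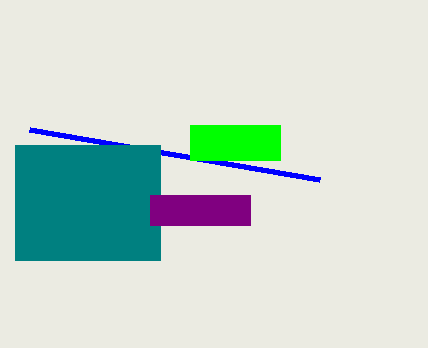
y0_1 = 180, x0_2 = 15, y0_2 = 145, x1_2 = 160, y1_2 = 260, y0_3 = 195, x1_3 = 250, y1_3 = 225, x0_4 = 190, y0_4 = 125, x1_4 = 280, y1_4 = 160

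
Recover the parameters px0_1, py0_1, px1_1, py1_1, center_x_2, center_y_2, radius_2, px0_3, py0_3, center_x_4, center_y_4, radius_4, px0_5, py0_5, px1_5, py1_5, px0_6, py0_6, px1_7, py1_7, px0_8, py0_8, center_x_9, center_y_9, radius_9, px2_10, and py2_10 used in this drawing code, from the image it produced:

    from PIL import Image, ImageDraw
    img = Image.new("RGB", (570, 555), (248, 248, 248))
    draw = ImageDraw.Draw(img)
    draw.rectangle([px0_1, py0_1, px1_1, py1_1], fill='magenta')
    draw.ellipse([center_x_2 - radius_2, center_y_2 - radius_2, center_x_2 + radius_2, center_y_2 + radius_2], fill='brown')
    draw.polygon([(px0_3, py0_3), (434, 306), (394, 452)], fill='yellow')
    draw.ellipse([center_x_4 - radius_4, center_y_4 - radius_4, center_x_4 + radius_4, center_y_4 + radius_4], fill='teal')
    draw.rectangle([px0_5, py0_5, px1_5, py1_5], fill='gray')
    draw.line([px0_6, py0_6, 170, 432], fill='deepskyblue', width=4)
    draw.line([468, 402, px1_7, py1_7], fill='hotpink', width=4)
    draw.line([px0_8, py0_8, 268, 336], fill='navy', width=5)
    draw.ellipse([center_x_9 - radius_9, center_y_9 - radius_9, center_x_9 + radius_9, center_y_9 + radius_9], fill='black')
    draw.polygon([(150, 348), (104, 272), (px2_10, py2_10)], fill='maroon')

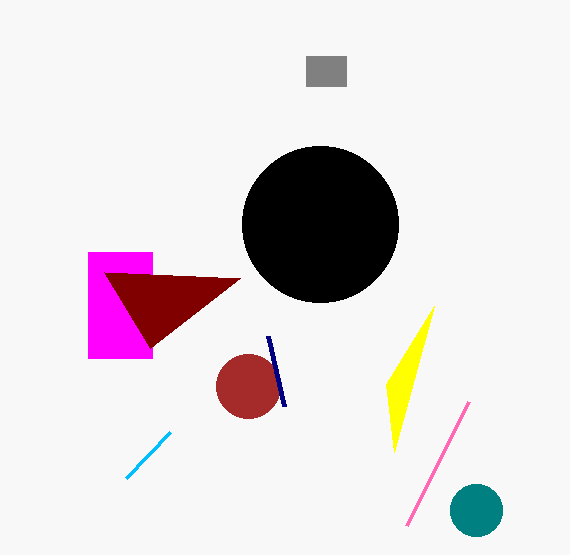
px0_1 = 88
py0_1 = 252
px1_1 = 152
py1_1 = 358
center_x_2 = 248
center_y_2 = 386
radius_2 = 32
px0_3 = 386
py0_3 = 384
center_x_4 = 476
center_y_4 = 510
radius_4 = 26
px0_5 = 306
py0_5 = 56
px1_5 = 346
py1_5 = 86
px0_6 = 126
py0_6 = 478
px1_7 = 406
py1_7 = 526
px0_8 = 284
py0_8 = 406
center_x_9 = 320
center_y_9 = 224
radius_9 = 78
px2_10 = 240
py2_10 = 278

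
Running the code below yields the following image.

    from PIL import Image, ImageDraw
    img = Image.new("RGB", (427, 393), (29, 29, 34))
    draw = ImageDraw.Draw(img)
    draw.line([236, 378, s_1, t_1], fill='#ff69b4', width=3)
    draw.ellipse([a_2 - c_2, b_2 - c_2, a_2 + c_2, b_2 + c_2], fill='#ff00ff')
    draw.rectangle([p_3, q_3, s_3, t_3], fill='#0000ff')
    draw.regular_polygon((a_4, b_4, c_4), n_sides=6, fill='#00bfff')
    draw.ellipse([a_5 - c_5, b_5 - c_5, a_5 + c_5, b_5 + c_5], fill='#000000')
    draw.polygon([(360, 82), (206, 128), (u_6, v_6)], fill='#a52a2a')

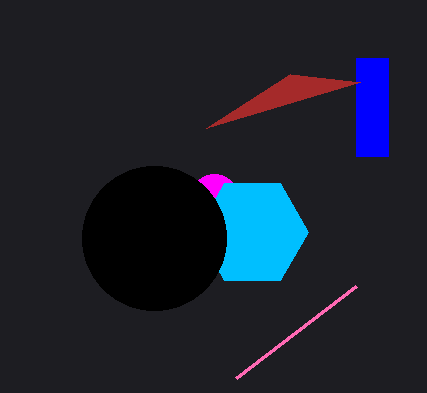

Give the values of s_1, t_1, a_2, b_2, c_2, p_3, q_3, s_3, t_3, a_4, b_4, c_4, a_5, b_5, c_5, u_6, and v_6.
s_1 = 356; t_1 = 286; a_2 = 214; b_2 = 198; c_2 = 24; p_3 = 356; q_3 = 58; s_3 = 388; t_3 = 156; a_4 = 252; b_4 = 232; c_4 = 56; a_5 = 154; b_5 = 238; c_5 = 72; u_6 = 290; v_6 = 74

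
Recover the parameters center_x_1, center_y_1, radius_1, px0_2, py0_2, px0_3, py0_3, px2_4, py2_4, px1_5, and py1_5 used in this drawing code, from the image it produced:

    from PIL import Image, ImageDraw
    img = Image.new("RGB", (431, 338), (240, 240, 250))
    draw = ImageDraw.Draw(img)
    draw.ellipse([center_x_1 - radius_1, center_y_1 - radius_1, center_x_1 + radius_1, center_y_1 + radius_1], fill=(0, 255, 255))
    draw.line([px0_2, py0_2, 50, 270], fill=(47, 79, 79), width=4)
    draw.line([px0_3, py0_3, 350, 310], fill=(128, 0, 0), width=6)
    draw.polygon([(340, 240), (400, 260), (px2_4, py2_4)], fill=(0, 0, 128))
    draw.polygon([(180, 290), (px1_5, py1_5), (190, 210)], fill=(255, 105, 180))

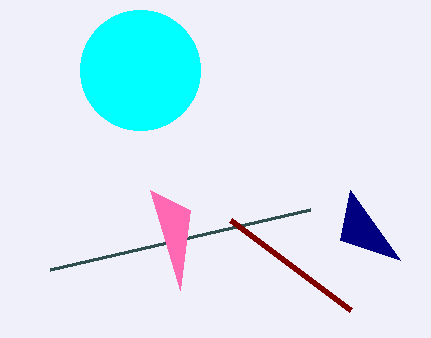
center_x_1 = 140
center_y_1 = 70
radius_1 = 60
px0_2 = 310
py0_2 = 210
px0_3 = 230
py0_3 = 220
px2_4 = 350
py2_4 = 190
px1_5 = 150
py1_5 = 190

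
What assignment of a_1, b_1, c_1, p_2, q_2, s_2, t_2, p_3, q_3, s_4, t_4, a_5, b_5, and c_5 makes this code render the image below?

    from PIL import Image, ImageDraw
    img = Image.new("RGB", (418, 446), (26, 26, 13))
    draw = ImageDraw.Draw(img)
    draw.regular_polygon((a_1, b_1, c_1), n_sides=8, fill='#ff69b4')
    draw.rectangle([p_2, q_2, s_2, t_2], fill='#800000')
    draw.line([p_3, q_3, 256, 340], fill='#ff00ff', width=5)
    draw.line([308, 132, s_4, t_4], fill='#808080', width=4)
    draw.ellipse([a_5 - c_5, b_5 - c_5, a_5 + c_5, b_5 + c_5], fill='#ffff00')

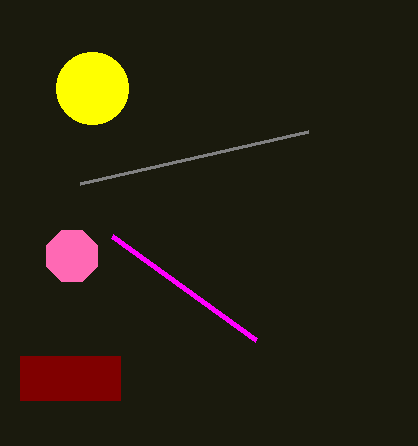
a_1 = 72, b_1 = 256, c_1 = 28, p_2 = 20, q_2 = 356, s_2 = 120, t_2 = 400, p_3 = 112, q_3 = 236, s_4 = 80, t_4 = 184, a_5 = 92, b_5 = 88, c_5 = 36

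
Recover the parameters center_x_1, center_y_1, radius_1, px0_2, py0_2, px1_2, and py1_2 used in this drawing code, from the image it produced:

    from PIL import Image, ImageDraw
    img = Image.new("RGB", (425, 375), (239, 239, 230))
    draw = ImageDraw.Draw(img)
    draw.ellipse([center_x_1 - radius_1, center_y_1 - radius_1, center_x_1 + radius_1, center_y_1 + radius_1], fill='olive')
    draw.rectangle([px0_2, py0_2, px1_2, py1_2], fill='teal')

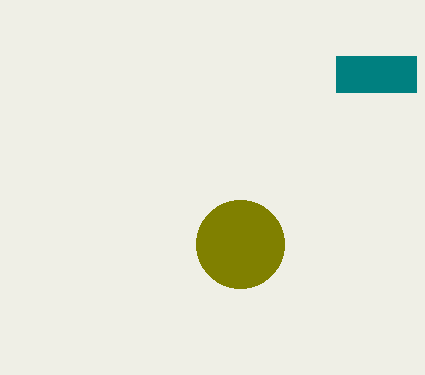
center_x_1 = 240
center_y_1 = 244
radius_1 = 44
px0_2 = 336
py0_2 = 56
px1_2 = 416
py1_2 = 92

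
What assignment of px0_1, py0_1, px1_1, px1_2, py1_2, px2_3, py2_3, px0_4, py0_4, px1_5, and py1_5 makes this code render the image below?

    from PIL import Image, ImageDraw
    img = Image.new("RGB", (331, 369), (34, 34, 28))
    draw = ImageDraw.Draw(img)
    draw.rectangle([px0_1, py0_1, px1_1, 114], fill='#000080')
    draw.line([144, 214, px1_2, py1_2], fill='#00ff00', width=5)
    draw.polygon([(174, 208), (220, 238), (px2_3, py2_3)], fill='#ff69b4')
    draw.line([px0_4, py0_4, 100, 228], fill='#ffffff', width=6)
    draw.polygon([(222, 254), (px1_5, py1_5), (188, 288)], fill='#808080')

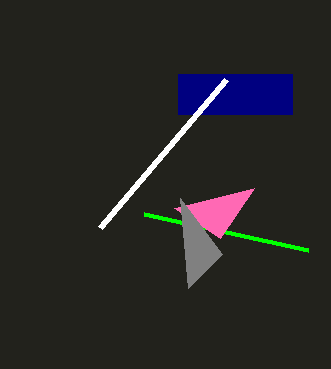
px0_1 = 178
py0_1 = 74
px1_1 = 292
px1_2 = 308
py1_2 = 250
px2_3 = 254
py2_3 = 188
px0_4 = 226
py0_4 = 80
px1_5 = 180
py1_5 = 198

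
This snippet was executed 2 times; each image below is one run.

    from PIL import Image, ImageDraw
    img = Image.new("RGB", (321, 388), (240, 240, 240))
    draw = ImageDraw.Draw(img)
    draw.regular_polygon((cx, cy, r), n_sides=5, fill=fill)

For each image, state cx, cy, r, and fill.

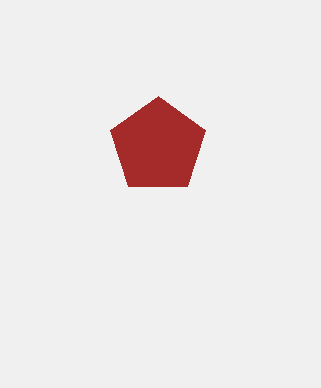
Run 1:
cx = 158; cy = 146; r = 50; fill = 'brown'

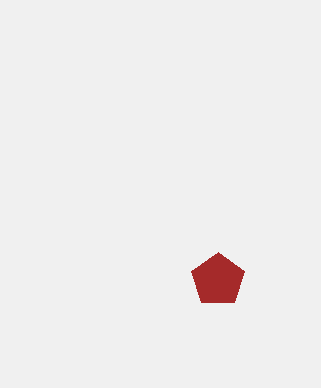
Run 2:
cx = 218; cy = 280; r = 28; fill = 'brown'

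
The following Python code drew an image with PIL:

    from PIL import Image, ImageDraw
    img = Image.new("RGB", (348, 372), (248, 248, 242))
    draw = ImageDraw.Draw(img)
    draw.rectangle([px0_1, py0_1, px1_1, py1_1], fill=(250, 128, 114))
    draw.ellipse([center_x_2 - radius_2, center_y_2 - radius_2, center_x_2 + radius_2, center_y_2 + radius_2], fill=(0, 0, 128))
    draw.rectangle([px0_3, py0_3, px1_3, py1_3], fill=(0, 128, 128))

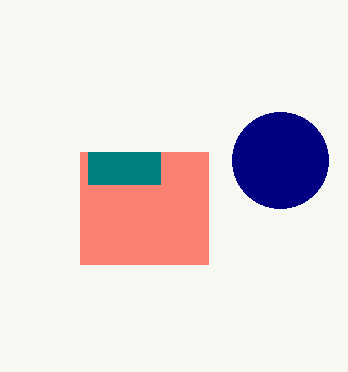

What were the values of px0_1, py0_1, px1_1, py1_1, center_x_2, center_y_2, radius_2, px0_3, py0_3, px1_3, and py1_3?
px0_1 = 80, py0_1 = 152, px1_1 = 208, py1_1 = 264, center_x_2 = 280, center_y_2 = 160, radius_2 = 48, px0_3 = 88, py0_3 = 152, px1_3 = 160, py1_3 = 184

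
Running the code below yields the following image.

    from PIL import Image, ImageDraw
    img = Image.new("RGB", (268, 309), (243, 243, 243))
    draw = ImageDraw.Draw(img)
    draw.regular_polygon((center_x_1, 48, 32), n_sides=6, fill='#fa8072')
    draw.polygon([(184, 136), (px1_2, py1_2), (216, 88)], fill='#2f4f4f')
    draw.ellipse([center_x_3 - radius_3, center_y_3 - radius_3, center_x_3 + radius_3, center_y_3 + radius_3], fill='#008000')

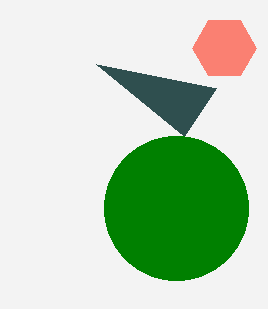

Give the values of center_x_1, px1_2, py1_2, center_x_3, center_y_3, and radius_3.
center_x_1 = 224; px1_2 = 96; py1_2 = 64; center_x_3 = 176; center_y_3 = 208; radius_3 = 72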